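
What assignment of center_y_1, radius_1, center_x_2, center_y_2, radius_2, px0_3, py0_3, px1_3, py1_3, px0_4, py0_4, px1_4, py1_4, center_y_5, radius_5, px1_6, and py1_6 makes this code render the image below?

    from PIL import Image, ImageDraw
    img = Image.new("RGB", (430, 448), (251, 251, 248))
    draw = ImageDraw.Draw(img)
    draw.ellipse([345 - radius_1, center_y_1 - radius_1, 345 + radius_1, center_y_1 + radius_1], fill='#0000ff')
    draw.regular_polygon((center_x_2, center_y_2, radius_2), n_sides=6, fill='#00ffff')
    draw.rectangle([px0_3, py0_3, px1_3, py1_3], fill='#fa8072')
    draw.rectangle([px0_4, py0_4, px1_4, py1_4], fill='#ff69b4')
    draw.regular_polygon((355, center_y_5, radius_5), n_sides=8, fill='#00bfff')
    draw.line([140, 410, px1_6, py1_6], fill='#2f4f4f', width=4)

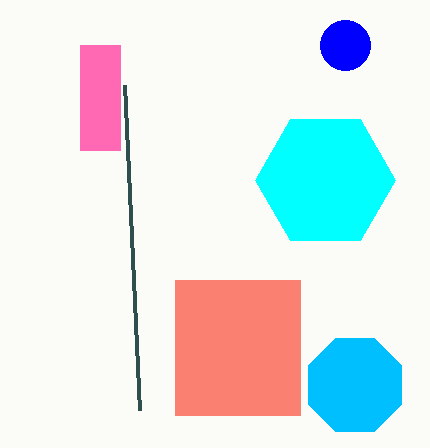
center_y_1 = 45
radius_1 = 25
center_x_2 = 325
center_y_2 = 180
radius_2 = 70
px0_3 = 175
py0_3 = 280
px1_3 = 300
py1_3 = 415
px0_4 = 80
py0_4 = 45
px1_4 = 120
py1_4 = 150
center_y_5 = 385
radius_5 = 50
px1_6 = 125
py1_6 = 85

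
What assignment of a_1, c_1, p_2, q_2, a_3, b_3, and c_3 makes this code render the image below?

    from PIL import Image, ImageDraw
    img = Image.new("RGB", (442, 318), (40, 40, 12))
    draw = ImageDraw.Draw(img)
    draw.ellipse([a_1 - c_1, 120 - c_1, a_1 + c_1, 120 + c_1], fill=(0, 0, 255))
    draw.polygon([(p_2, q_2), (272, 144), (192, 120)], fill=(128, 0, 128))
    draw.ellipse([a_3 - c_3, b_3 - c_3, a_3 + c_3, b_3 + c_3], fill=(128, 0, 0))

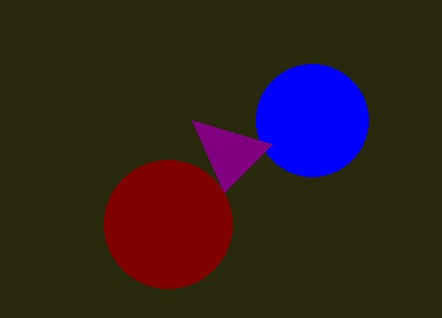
a_1 = 312; c_1 = 56; p_2 = 224; q_2 = 192; a_3 = 168; b_3 = 224; c_3 = 64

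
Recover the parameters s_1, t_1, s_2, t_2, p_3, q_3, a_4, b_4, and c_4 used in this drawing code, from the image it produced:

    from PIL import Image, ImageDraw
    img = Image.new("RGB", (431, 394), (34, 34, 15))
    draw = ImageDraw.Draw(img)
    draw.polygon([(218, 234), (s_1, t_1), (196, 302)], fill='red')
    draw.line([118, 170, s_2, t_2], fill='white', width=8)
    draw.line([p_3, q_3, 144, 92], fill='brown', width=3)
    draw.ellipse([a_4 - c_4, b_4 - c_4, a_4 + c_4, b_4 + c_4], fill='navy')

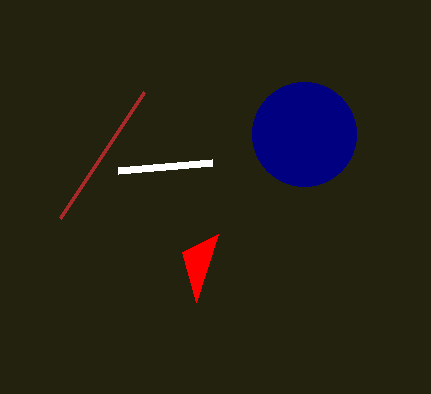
s_1 = 182
t_1 = 252
s_2 = 212
t_2 = 162
p_3 = 60
q_3 = 218
a_4 = 304
b_4 = 134
c_4 = 52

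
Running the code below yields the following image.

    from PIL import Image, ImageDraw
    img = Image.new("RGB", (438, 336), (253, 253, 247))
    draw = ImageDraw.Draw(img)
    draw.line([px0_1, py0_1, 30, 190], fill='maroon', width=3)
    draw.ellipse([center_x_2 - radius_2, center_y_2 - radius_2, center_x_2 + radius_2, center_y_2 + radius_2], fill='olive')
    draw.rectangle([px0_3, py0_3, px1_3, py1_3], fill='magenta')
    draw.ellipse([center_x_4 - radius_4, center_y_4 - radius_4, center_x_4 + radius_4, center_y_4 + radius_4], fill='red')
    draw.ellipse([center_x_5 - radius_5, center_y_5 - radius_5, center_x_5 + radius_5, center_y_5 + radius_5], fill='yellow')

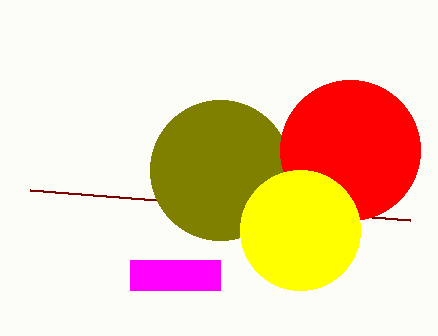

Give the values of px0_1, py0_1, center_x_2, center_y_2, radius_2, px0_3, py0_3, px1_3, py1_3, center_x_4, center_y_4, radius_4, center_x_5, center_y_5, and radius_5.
px0_1 = 410; py0_1 = 220; center_x_2 = 220; center_y_2 = 170; radius_2 = 70; px0_3 = 130; py0_3 = 260; px1_3 = 220; py1_3 = 290; center_x_4 = 350; center_y_4 = 150; radius_4 = 70; center_x_5 = 300; center_y_5 = 230; radius_5 = 60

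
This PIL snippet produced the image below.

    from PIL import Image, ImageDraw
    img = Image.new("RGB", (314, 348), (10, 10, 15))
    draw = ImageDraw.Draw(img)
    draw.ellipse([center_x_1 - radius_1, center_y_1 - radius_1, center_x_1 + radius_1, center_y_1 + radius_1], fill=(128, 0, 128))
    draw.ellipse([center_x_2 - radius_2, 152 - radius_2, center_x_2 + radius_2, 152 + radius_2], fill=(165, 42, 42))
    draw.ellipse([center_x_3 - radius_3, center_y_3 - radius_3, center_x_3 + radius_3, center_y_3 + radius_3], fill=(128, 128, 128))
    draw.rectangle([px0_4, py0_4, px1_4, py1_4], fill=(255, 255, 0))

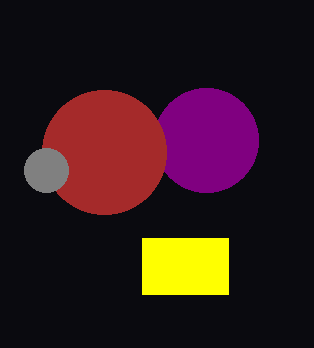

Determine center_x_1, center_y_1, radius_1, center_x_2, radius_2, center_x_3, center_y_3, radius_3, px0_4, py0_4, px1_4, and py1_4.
center_x_1 = 206, center_y_1 = 140, radius_1 = 52, center_x_2 = 104, radius_2 = 62, center_x_3 = 46, center_y_3 = 170, radius_3 = 22, px0_4 = 142, py0_4 = 238, px1_4 = 228, py1_4 = 294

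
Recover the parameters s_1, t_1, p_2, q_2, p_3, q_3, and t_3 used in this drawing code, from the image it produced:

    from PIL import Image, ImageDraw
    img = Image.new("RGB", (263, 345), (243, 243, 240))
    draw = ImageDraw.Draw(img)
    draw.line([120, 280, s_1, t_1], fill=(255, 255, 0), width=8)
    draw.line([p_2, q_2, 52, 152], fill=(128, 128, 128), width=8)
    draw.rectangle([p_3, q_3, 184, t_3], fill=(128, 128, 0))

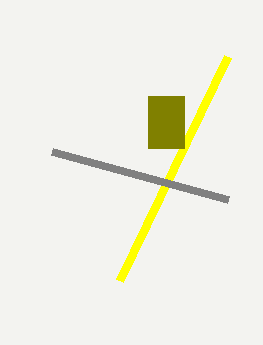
s_1 = 228
t_1 = 56
p_2 = 228
q_2 = 200
p_3 = 148
q_3 = 96
t_3 = 148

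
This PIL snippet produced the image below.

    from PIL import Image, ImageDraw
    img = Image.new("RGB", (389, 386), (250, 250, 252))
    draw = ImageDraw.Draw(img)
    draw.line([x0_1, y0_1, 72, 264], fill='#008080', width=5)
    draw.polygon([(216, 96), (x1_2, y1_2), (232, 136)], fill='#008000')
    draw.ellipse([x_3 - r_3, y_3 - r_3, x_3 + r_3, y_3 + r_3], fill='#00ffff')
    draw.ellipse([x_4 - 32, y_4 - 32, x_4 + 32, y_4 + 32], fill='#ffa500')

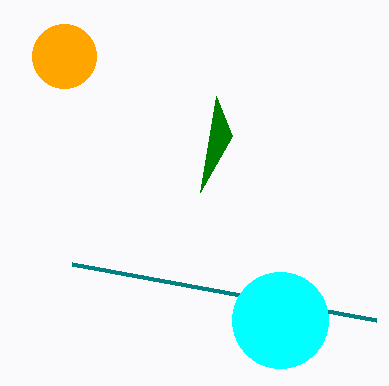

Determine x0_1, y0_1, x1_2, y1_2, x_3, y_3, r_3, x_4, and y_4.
x0_1 = 376
y0_1 = 320
x1_2 = 200
y1_2 = 192
x_3 = 280
y_3 = 320
r_3 = 48
x_4 = 64
y_4 = 56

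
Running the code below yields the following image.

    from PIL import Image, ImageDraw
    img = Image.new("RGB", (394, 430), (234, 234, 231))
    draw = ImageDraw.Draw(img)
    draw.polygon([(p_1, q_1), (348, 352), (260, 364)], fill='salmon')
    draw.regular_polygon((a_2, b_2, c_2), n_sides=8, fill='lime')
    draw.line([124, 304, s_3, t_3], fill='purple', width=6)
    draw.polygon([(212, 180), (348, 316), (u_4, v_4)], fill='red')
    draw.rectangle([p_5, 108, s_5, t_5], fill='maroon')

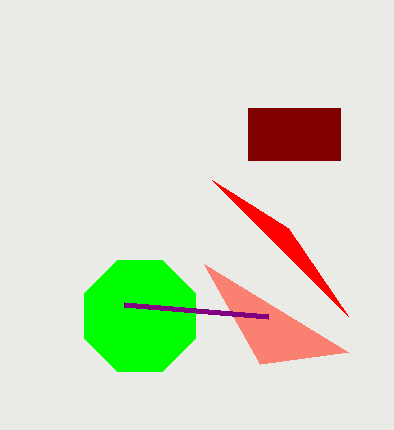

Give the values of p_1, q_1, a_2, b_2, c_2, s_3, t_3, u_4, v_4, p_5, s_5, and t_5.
p_1 = 204
q_1 = 264
a_2 = 140
b_2 = 316
c_2 = 60
s_3 = 268
t_3 = 316
u_4 = 288
v_4 = 228
p_5 = 248
s_5 = 340
t_5 = 160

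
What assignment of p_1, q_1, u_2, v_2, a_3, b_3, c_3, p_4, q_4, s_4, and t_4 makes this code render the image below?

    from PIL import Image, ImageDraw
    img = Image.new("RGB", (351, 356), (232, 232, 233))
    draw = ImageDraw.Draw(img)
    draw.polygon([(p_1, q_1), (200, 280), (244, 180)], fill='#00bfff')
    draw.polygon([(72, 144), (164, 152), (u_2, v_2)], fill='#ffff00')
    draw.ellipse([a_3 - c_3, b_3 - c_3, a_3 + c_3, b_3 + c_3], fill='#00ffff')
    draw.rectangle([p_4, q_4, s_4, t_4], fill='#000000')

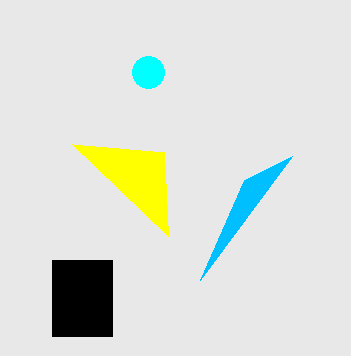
p_1 = 292; q_1 = 156; u_2 = 168; v_2 = 236; a_3 = 148; b_3 = 72; c_3 = 16; p_4 = 52; q_4 = 260; s_4 = 112; t_4 = 336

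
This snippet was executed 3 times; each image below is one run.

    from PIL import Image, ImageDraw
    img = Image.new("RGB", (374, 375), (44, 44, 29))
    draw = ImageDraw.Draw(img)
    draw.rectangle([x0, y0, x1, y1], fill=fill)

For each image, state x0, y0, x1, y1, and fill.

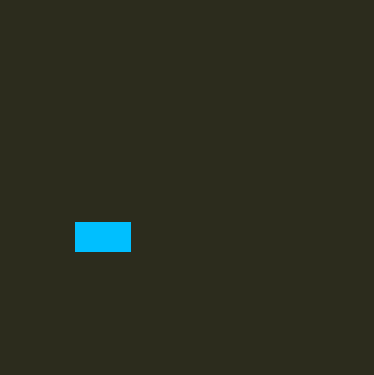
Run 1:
x0 = 75, y0 = 222, x1 = 130, y1 = 251, fill = 'deepskyblue'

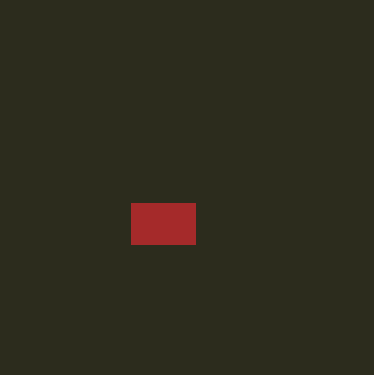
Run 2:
x0 = 131, y0 = 203, x1 = 195, y1 = 244, fill = 'brown'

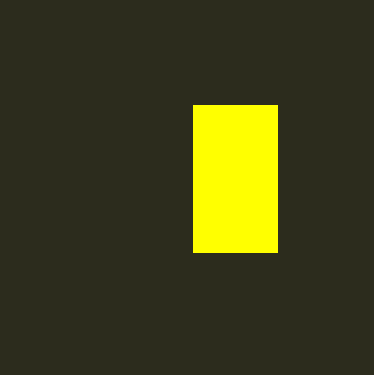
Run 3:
x0 = 193, y0 = 105, x1 = 277, y1 = 252, fill = 'yellow'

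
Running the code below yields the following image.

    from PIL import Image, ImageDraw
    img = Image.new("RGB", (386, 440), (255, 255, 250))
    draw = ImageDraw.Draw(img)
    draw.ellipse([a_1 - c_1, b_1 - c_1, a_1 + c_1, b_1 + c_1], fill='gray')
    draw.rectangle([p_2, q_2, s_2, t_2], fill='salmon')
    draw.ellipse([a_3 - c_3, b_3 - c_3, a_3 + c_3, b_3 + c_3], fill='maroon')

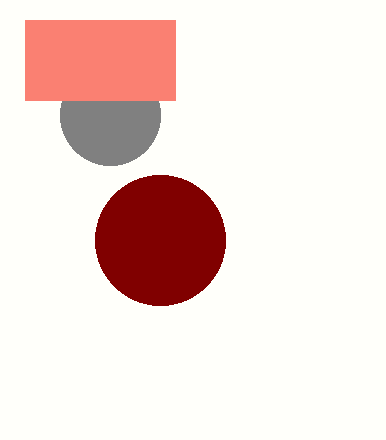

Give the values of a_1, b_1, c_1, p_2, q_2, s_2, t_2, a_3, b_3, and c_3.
a_1 = 110
b_1 = 115
c_1 = 50
p_2 = 25
q_2 = 20
s_2 = 175
t_2 = 100
a_3 = 160
b_3 = 240
c_3 = 65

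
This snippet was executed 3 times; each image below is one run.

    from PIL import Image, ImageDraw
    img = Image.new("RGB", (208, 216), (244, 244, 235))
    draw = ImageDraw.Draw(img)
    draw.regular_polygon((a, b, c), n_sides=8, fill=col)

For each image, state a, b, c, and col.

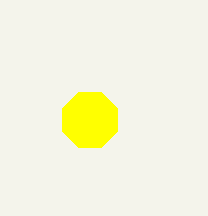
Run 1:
a = 90
b = 120
c = 30
col = 'yellow'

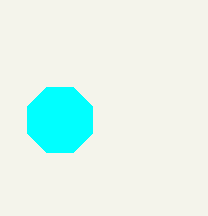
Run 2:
a = 60, b = 120, c = 35, col = 'cyan'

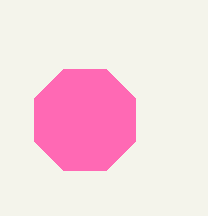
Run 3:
a = 85
b = 120
c = 55
col = 'hotpink'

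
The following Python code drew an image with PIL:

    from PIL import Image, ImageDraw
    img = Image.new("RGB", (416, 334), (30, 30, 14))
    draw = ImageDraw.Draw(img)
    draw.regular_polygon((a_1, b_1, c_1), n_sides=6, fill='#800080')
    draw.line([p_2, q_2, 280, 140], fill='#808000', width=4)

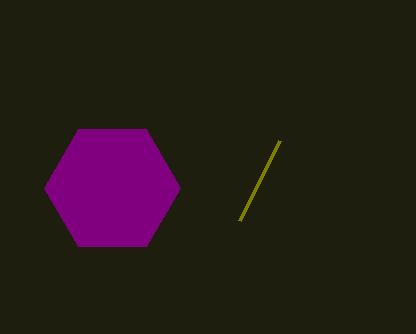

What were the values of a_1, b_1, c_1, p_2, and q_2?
a_1 = 112; b_1 = 188; c_1 = 68; p_2 = 240; q_2 = 220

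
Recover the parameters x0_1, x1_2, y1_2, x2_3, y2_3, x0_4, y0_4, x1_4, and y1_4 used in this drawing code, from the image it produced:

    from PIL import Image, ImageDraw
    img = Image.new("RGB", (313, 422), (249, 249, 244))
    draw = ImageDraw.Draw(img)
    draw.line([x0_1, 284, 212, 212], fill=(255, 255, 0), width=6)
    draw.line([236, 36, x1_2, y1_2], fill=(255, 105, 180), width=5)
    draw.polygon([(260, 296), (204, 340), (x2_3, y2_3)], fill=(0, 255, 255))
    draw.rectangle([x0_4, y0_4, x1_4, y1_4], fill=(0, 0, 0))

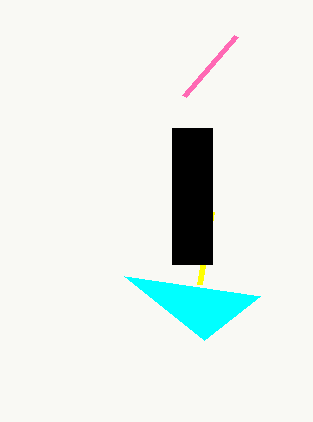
x0_1 = 200, x1_2 = 184, y1_2 = 96, x2_3 = 124, y2_3 = 276, x0_4 = 172, y0_4 = 128, x1_4 = 212, y1_4 = 264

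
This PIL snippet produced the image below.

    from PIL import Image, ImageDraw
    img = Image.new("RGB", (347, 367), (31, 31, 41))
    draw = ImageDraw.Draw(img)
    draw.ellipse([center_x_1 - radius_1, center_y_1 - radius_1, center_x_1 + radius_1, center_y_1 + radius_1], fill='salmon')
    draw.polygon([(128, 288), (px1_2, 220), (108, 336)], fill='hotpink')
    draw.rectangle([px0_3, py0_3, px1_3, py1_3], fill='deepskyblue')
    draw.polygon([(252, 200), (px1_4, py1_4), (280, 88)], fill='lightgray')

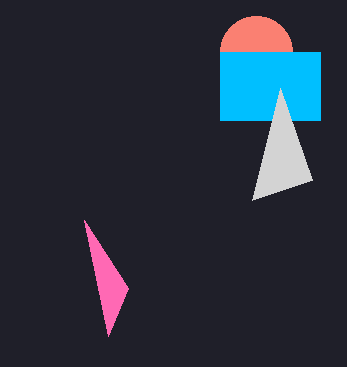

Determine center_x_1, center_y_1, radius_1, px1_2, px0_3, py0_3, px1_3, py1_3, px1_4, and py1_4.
center_x_1 = 256; center_y_1 = 52; radius_1 = 36; px1_2 = 84; px0_3 = 220; py0_3 = 52; px1_3 = 320; py1_3 = 120; px1_4 = 312; py1_4 = 180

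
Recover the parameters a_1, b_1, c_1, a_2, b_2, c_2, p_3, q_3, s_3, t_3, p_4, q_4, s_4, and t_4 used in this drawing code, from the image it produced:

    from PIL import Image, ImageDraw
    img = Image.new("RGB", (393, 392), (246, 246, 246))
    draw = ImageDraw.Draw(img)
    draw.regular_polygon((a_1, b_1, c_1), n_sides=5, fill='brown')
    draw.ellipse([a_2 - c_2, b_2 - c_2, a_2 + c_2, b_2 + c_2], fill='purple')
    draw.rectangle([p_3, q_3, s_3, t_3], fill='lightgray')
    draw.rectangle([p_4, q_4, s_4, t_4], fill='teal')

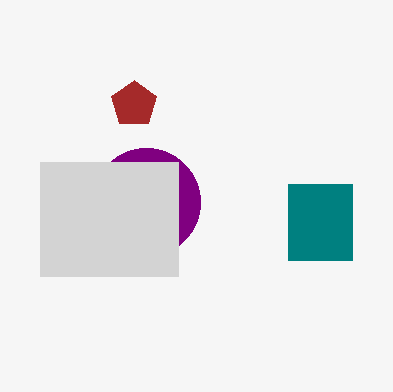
a_1 = 134; b_1 = 104; c_1 = 24; a_2 = 146; b_2 = 202; c_2 = 54; p_3 = 40; q_3 = 162; s_3 = 178; t_3 = 276; p_4 = 288; q_4 = 184; s_4 = 352; t_4 = 260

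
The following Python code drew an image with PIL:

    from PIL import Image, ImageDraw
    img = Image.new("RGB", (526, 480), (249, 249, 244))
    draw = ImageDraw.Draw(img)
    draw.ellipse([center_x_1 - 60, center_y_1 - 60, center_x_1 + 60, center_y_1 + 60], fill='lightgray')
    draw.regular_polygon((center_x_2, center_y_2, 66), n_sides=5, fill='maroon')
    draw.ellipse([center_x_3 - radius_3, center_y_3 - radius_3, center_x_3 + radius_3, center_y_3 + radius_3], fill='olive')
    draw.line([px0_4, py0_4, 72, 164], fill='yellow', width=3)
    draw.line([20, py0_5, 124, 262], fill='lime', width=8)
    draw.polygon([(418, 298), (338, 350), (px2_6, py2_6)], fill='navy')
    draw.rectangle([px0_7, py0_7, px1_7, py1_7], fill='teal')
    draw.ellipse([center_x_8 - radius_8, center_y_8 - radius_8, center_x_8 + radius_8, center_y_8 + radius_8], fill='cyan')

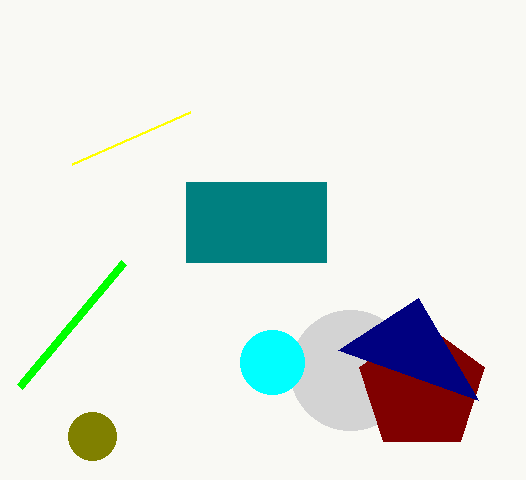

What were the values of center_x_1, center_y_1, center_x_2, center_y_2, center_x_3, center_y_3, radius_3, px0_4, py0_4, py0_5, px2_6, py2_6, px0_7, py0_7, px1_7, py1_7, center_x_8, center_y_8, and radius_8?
center_x_1 = 350; center_y_1 = 370; center_x_2 = 422; center_y_2 = 388; center_x_3 = 92; center_y_3 = 436; radius_3 = 24; px0_4 = 190; py0_4 = 112; py0_5 = 386; px2_6 = 478; py2_6 = 400; px0_7 = 186; py0_7 = 182; px1_7 = 326; py1_7 = 262; center_x_8 = 272; center_y_8 = 362; radius_8 = 32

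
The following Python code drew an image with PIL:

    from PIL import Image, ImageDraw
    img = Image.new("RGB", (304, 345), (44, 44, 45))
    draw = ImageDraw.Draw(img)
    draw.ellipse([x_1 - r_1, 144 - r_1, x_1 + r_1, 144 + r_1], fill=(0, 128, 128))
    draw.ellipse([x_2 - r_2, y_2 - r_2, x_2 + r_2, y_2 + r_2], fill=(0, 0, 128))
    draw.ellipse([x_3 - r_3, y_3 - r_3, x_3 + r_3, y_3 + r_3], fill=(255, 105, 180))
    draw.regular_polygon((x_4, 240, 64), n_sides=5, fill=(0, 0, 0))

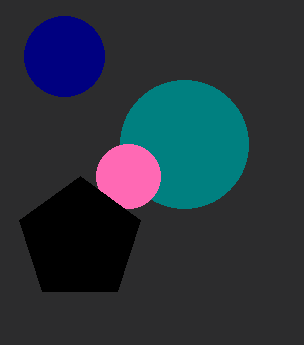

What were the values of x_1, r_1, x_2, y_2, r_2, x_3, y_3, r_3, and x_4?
x_1 = 184, r_1 = 64, x_2 = 64, y_2 = 56, r_2 = 40, x_3 = 128, y_3 = 176, r_3 = 32, x_4 = 80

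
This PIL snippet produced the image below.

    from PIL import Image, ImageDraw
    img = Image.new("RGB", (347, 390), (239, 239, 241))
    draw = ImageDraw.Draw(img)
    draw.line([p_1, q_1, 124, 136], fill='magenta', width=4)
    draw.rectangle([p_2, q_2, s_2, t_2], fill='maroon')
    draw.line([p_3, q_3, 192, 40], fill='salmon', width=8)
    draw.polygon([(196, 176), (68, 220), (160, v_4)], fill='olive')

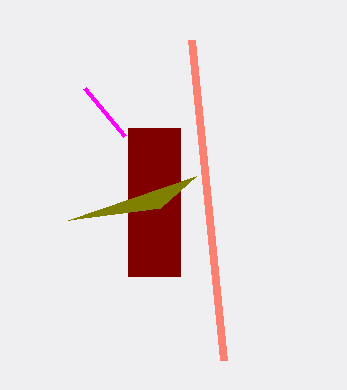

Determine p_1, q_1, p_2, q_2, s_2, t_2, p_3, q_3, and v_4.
p_1 = 84; q_1 = 88; p_2 = 128; q_2 = 128; s_2 = 180; t_2 = 276; p_3 = 224; q_3 = 360; v_4 = 208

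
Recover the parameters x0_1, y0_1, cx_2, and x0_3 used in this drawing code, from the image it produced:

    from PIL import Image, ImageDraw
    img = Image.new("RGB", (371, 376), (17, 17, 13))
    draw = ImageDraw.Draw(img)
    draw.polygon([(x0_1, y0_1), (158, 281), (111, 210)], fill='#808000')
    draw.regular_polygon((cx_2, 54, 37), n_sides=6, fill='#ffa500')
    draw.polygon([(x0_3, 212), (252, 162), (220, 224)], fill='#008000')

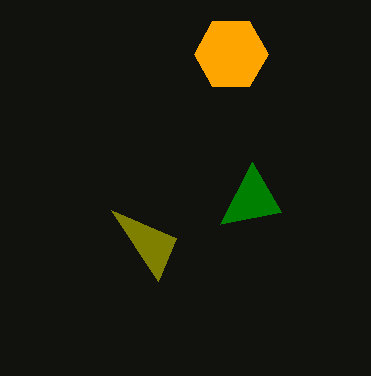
x0_1 = 176
y0_1 = 238
cx_2 = 231
x0_3 = 281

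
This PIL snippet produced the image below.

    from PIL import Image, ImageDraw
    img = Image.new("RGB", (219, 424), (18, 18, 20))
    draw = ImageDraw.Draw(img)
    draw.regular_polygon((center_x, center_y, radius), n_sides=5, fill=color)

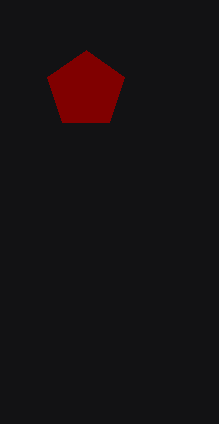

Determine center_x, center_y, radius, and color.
center_x = 86, center_y = 90, radius = 40, color = 'maroon'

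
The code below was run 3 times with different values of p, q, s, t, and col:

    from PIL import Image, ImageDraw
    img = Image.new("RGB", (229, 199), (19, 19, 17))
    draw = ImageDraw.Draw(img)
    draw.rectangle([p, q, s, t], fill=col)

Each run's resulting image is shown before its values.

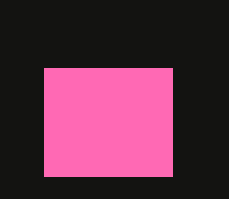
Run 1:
p = 44
q = 68
s = 172
t = 176
col = 'hotpink'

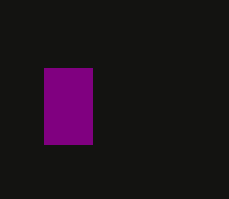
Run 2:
p = 44, q = 68, s = 92, t = 144, col = 'purple'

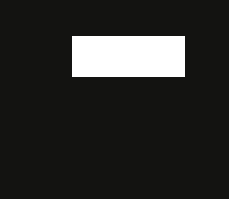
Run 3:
p = 72; q = 36; s = 184; t = 76; col = 'white'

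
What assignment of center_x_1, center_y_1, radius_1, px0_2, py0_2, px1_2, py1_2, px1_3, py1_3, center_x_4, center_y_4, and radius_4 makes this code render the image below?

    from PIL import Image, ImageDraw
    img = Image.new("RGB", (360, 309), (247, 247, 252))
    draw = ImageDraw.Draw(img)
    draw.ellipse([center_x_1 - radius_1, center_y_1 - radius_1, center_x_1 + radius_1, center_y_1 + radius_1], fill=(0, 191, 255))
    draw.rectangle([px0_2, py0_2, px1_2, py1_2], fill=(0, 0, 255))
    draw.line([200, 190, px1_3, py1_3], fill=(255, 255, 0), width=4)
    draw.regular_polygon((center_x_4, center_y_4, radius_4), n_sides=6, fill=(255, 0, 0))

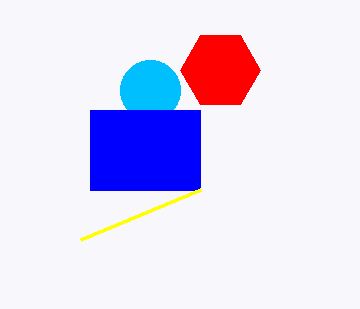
center_x_1 = 150; center_y_1 = 90; radius_1 = 30; px0_2 = 90; py0_2 = 110; px1_2 = 200; py1_2 = 190; px1_3 = 80; py1_3 = 240; center_x_4 = 220; center_y_4 = 70; radius_4 = 40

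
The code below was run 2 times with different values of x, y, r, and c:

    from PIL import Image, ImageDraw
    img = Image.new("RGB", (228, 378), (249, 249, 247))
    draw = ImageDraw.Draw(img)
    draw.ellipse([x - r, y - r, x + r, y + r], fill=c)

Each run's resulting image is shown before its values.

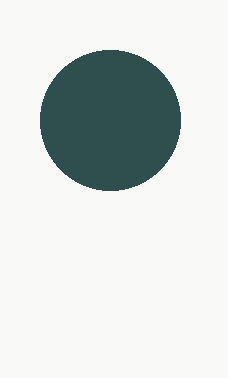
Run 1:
x = 110
y = 120
r = 70
c = 'darkslategray'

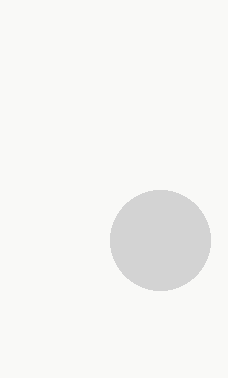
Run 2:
x = 160, y = 240, r = 50, c = 'lightgray'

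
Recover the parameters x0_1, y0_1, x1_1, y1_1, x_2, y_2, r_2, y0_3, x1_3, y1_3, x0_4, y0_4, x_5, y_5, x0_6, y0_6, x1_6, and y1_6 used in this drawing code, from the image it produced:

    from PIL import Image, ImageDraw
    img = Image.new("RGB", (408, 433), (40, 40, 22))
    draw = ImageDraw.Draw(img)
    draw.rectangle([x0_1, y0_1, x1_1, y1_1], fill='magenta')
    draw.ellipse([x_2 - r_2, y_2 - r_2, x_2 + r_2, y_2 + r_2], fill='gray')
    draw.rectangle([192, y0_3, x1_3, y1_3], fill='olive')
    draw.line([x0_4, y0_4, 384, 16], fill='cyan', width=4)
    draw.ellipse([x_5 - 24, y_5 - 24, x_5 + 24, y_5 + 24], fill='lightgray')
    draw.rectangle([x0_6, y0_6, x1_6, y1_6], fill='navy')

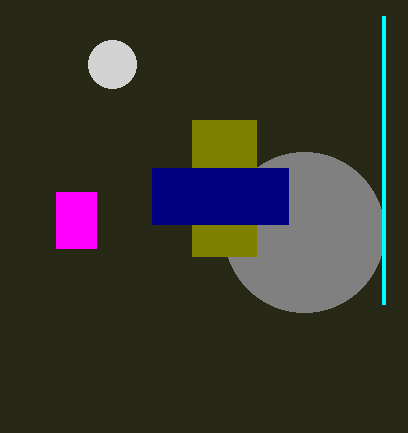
x0_1 = 56; y0_1 = 192; x1_1 = 96; y1_1 = 248; x_2 = 304; y_2 = 232; r_2 = 80; y0_3 = 120; x1_3 = 256; y1_3 = 256; x0_4 = 384; y0_4 = 304; x_5 = 112; y_5 = 64; x0_6 = 152; y0_6 = 168; x1_6 = 288; y1_6 = 224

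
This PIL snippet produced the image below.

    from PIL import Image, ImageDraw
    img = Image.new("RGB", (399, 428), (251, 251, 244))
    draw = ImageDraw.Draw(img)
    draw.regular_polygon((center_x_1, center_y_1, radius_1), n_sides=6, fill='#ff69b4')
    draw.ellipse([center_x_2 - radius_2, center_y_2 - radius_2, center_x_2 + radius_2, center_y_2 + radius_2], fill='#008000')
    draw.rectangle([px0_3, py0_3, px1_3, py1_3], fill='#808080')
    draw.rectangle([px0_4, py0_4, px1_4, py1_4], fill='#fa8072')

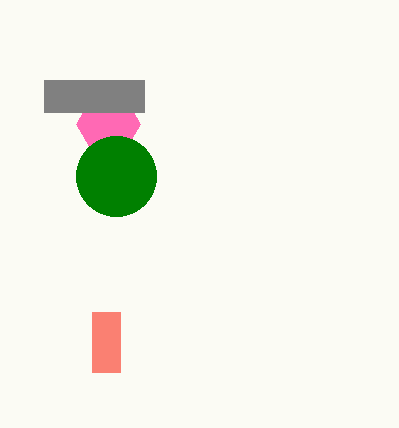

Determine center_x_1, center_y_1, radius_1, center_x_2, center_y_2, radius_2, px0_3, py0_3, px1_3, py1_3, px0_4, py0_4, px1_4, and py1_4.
center_x_1 = 108, center_y_1 = 124, radius_1 = 32, center_x_2 = 116, center_y_2 = 176, radius_2 = 40, px0_3 = 44, py0_3 = 80, px1_3 = 144, py1_3 = 112, px0_4 = 92, py0_4 = 312, px1_4 = 120, py1_4 = 372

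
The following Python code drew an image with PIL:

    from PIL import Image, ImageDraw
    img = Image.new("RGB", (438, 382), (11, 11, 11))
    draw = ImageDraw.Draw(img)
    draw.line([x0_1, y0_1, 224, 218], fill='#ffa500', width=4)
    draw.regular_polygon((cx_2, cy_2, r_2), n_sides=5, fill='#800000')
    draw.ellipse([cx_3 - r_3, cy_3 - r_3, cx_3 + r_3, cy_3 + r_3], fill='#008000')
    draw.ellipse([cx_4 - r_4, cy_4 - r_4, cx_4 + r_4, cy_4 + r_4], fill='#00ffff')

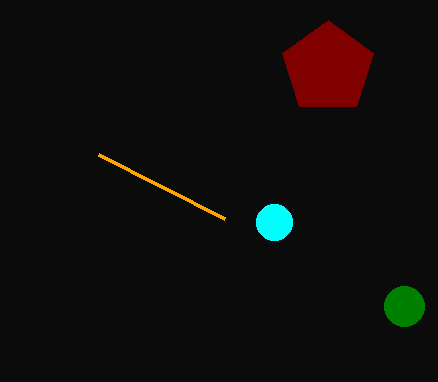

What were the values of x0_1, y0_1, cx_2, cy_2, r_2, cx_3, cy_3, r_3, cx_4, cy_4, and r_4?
x0_1 = 98, y0_1 = 154, cx_2 = 328, cy_2 = 68, r_2 = 48, cx_3 = 404, cy_3 = 306, r_3 = 20, cx_4 = 274, cy_4 = 222, r_4 = 18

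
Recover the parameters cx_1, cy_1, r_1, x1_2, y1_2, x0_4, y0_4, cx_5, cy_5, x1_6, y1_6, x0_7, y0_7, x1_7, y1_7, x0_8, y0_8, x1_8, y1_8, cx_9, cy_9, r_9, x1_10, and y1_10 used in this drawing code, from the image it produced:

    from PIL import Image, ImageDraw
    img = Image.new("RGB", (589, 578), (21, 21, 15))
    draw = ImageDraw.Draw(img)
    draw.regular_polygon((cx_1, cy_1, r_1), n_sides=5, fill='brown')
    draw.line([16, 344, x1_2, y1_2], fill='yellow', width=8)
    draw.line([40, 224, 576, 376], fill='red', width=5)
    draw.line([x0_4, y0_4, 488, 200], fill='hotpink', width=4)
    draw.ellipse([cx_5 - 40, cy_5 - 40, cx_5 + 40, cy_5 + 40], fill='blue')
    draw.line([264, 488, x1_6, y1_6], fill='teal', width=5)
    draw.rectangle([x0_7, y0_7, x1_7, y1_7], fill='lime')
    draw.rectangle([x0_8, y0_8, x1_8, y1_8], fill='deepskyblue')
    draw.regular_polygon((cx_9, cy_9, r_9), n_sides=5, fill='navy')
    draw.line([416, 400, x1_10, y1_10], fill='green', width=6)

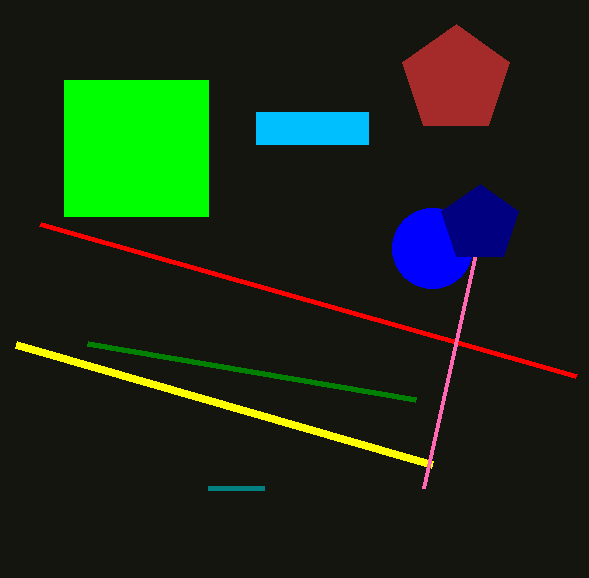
cx_1 = 456; cy_1 = 80; r_1 = 56; x1_2 = 432; y1_2 = 464; x0_4 = 424; y0_4 = 488; cx_5 = 432; cy_5 = 248; x1_6 = 208; y1_6 = 488; x0_7 = 64; y0_7 = 80; x1_7 = 208; y1_7 = 216; x0_8 = 256; y0_8 = 112; x1_8 = 368; y1_8 = 144; cx_9 = 480; cy_9 = 224; r_9 = 40; x1_10 = 88; y1_10 = 344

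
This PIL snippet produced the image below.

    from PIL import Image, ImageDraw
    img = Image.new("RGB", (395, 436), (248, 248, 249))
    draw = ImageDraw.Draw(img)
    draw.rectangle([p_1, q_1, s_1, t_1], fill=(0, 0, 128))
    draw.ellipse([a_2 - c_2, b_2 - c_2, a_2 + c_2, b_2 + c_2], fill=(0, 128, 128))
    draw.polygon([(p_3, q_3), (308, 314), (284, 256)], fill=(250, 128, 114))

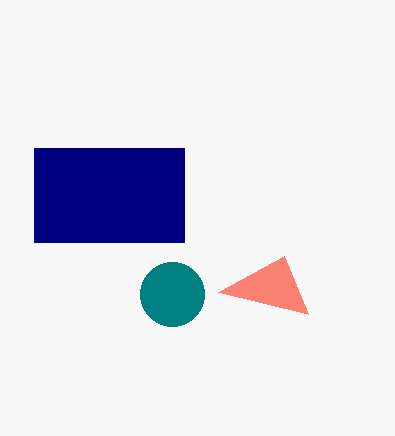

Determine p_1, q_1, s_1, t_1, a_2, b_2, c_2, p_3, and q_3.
p_1 = 34; q_1 = 148; s_1 = 184; t_1 = 242; a_2 = 172; b_2 = 294; c_2 = 32; p_3 = 218; q_3 = 292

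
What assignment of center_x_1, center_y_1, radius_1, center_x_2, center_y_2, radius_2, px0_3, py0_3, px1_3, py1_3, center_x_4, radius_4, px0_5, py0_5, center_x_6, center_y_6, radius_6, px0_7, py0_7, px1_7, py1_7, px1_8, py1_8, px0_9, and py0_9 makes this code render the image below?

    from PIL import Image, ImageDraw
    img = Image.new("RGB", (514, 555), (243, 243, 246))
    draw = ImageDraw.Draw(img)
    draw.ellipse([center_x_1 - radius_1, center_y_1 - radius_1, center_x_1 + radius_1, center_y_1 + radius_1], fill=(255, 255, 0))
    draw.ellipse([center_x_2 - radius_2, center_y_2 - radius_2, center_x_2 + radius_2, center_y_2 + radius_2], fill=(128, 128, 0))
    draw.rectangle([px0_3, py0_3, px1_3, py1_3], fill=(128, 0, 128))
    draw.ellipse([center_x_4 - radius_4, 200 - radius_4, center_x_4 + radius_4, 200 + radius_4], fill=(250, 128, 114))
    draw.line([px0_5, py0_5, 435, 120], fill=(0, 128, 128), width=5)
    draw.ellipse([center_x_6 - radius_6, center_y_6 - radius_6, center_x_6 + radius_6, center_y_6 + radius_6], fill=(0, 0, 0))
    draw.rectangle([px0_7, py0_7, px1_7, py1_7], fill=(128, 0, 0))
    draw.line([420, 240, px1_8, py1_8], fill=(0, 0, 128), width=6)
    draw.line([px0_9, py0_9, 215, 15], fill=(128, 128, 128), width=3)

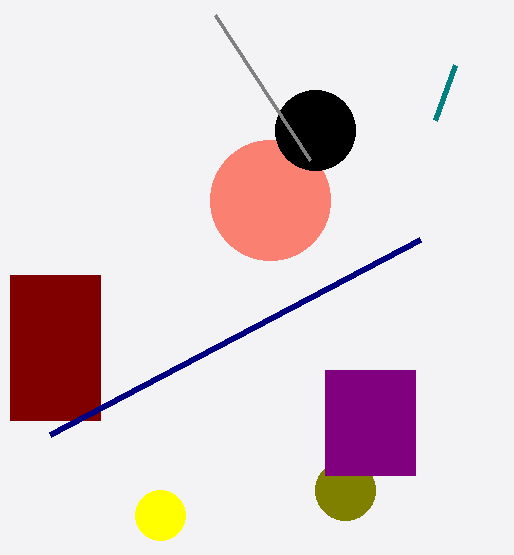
center_x_1 = 160, center_y_1 = 515, radius_1 = 25, center_x_2 = 345, center_y_2 = 490, radius_2 = 30, px0_3 = 325, py0_3 = 370, px1_3 = 415, py1_3 = 475, center_x_4 = 270, radius_4 = 60, px0_5 = 455, py0_5 = 65, center_x_6 = 315, center_y_6 = 130, radius_6 = 40, px0_7 = 10, py0_7 = 275, px1_7 = 100, py1_7 = 420, px1_8 = 50, py1_8 = 435, px0_9 = 310, py0_9 = 160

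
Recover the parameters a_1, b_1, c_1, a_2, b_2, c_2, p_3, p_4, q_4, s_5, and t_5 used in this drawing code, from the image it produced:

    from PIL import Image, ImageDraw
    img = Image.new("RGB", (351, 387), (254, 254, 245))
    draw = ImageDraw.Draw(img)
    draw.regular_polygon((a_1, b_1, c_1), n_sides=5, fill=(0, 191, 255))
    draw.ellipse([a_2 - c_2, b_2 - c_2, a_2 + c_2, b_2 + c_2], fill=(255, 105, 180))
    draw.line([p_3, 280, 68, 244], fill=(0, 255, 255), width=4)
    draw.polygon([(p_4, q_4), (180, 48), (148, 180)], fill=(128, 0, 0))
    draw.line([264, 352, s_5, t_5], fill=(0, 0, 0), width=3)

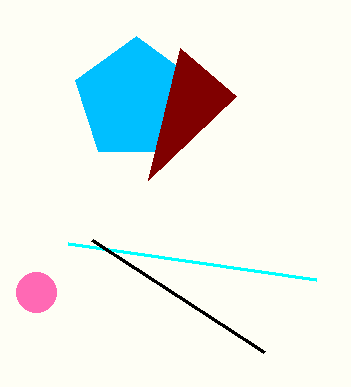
a_1 = 136; b_1 = 100; c_1 = 64; a_2 = 36; b_2 = 292; c_2 = 20; p_3 = 316; p_4 = 236; q_4 = 96; s_5 = 92; t_5 = 240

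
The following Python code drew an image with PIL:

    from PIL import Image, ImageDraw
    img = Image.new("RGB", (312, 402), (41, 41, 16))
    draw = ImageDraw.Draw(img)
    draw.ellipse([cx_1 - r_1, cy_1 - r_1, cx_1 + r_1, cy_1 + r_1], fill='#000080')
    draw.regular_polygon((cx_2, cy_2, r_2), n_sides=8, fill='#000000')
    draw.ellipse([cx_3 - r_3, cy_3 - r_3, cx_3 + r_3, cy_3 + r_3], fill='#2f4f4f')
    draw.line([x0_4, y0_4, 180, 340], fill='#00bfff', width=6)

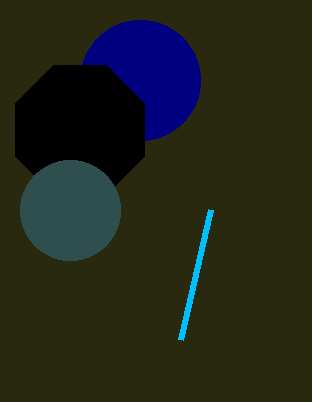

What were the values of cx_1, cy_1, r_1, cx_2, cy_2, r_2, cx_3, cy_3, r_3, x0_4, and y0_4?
cx_1 = 140; cy_1 = 80; r_1 = 60; cx_2 = 80; cy_2 = 130; r_2 = 70; cx_3 = 70; cy_3 = 210; r_3 = 50; x0_4 = 210; y0_4 = 210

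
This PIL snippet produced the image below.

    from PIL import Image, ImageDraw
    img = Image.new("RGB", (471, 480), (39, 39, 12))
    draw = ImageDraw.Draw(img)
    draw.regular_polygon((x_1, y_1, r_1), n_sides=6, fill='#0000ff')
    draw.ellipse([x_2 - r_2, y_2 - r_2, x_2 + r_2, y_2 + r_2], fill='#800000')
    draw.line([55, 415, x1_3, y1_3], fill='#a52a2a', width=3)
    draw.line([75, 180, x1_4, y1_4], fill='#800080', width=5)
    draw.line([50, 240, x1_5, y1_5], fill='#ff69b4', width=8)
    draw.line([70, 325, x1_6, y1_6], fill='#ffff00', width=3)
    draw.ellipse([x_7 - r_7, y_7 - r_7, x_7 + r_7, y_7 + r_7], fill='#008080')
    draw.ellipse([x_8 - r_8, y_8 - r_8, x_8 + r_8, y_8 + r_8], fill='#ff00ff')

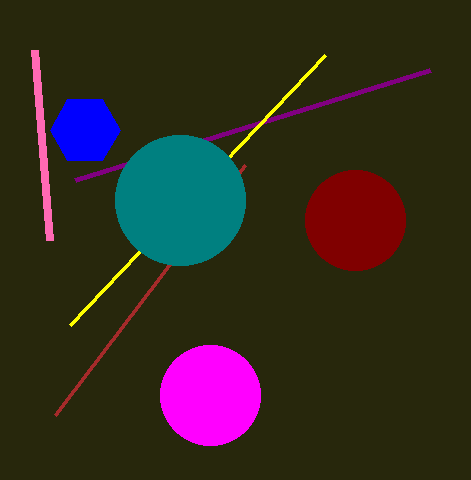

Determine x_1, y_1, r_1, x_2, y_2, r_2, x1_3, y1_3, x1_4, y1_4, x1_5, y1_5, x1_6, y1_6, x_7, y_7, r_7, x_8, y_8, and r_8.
x_1 = 85; y_1 = 130; r_1 = 35; x_2 = 355; y_2 = 220; r_2 = 50; x1_3 = 245; y1_3 = 165; x1_4 = 430; y1_4 = 70; x1_5 = 35; y1_5 = 50; x1_6 = 325; y1_6 = 55; x_7 = 180; y_7 = 200; r_7 = 65; x_8 = 210; y_8 = 395; r_8 = 50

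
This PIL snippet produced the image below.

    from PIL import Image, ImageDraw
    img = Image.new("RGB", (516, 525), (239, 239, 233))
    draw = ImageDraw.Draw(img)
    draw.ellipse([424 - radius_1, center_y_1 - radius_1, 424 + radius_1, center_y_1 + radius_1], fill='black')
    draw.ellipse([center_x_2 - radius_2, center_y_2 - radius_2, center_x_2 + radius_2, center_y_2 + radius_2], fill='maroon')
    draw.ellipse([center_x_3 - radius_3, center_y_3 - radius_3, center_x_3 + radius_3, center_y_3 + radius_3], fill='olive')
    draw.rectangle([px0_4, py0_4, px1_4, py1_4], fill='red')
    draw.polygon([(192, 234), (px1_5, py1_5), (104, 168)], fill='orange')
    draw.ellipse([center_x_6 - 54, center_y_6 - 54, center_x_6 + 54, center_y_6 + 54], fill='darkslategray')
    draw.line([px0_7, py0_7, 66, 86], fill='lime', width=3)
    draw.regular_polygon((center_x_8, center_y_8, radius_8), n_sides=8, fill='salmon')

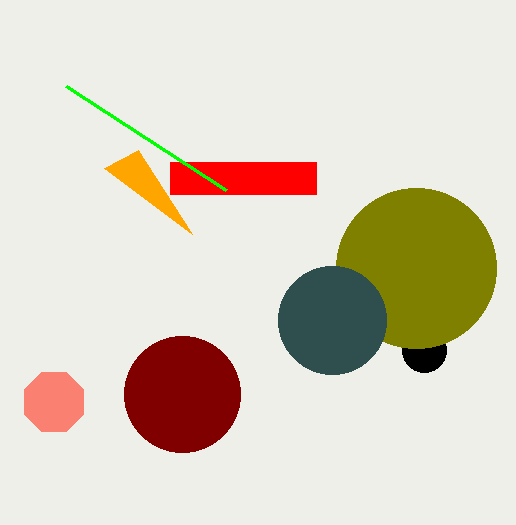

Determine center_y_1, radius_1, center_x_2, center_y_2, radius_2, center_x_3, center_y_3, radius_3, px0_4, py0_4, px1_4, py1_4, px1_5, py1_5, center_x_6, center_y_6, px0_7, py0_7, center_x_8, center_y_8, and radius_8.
center_y_1 = 350; radius_1 = 22; center_x_2 = 182; center_y_2 = 394; radius_2 = 58; center_x_3 = 416; center_y_3 = 268; radius_3 = 80; px0_4 = 170; py0_4 = 162; px1_4 = 316; py1_4 = 194; px1_5 = 138; py1_5 = 150; center_x_6 = 332; center_y_6 = 320; px0_7 = 226; py0_7 = 190; center_x_8 = 54; center_y_8 = 402; radius_8 = 32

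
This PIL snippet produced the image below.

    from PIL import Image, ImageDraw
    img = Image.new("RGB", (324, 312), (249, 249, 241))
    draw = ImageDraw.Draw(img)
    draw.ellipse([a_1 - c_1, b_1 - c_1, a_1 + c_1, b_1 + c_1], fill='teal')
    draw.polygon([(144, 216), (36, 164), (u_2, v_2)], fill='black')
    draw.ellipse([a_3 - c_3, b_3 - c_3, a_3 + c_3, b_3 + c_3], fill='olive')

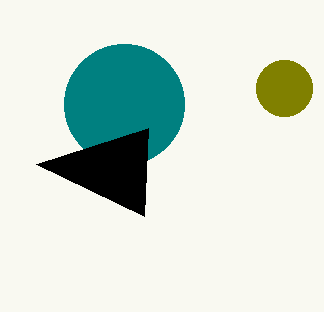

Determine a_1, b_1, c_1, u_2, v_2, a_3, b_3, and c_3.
a_1 = 124; b_1 = 104; c_1 = 60; u_2 = 148; v_2 = 128; a_3 = 284; b_3 = 88; c_3 = 28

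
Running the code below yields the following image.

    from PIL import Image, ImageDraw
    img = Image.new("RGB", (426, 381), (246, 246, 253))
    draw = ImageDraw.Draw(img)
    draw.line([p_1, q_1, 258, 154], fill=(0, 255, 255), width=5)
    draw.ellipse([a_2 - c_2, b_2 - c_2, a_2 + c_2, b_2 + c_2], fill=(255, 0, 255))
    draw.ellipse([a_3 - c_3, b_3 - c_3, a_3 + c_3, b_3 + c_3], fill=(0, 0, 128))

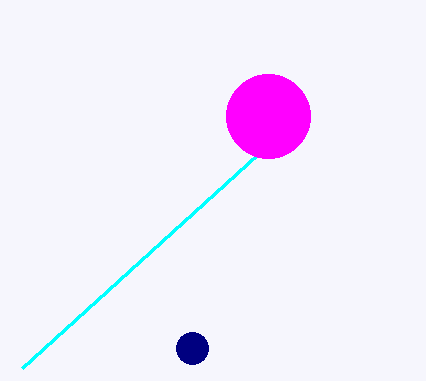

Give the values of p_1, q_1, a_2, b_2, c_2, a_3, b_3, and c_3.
p_1 = 22
q_1 = 368
a_2 = 268
b_2 = 116
c_2 = 42
a_3 = 192
b_3 = 348
c_3 = 16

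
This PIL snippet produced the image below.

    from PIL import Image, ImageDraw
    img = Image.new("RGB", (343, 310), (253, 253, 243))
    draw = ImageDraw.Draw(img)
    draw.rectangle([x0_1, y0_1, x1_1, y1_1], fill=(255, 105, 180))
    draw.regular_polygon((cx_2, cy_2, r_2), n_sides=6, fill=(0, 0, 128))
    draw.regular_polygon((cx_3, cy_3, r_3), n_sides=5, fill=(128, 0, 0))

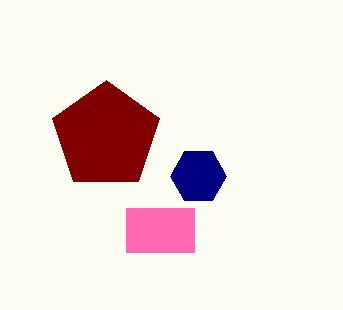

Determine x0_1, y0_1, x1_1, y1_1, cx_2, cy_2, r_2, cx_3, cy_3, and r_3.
x0_1 = 126
y0_1 = 208
x1_1 = 194
y1_1 = 252
cx_2 = 198
cy_2 = 176
r_2 = 28
cx_3 = 106
cy_3 = 136
r_3 = 56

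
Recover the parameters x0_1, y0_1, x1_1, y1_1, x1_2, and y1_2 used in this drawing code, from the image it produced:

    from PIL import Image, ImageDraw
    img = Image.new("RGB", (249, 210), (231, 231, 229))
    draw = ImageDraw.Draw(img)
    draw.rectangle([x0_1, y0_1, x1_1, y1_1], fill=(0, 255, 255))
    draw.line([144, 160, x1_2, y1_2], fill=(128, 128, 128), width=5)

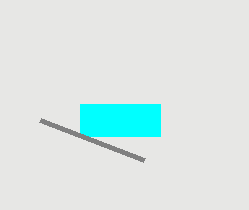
x0_1 = 80
y0_1 = 104
x1_1 = 160
y1_1 = 136
x1_2 = 40
y1_2 = 120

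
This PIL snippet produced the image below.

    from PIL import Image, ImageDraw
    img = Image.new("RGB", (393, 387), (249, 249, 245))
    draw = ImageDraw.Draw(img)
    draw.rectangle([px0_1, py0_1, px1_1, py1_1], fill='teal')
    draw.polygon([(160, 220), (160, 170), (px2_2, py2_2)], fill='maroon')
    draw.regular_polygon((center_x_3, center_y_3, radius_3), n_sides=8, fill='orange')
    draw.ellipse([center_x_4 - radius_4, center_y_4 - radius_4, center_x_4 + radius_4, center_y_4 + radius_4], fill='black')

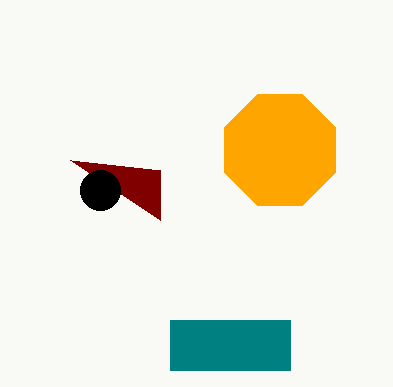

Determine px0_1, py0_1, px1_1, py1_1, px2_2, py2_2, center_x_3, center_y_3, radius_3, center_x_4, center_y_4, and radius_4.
px0_1 = 170; py0_1 = 320; px1_1 = 290; py1_1 = 370; px2_2 = 70; py2_2 = 160; center_x_3 = 280; center_y_3 = 150; radius_3 = 60; center_x_4 = 100; center_y_4 = 190; radius_4 = 20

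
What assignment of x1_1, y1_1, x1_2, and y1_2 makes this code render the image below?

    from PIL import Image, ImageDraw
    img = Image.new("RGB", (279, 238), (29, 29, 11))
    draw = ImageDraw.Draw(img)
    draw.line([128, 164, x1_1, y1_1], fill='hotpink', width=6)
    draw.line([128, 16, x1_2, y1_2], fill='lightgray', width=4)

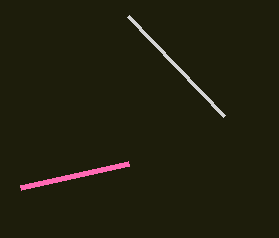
x1_1 = 20, y1_1 = 188, x1_2 = 224, y1_2 = 116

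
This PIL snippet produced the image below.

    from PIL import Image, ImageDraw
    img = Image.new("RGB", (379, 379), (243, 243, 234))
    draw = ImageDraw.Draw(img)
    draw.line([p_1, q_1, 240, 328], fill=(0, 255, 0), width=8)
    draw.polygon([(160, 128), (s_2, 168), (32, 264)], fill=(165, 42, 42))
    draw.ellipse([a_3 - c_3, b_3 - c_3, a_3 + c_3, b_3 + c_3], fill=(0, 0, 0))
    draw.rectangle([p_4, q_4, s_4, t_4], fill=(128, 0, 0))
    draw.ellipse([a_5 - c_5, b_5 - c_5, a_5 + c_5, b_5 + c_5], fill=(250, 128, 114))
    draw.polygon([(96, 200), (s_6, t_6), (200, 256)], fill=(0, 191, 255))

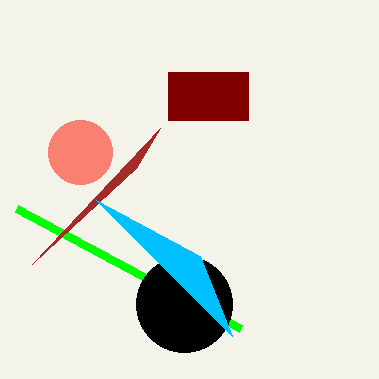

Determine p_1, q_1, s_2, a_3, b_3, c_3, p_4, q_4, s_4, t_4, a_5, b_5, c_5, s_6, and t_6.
p_1 = 16
q_1 = 208
s_2 = 136
a_3 = 184
b_3 = 304
c_3 = 48
p_4 = 168
q_4 = 72
s_4 = 248
t_4 = 120
a_5 = 80
b_5 = 152
c_5 = 32
s_6 = 232
t_6 = 336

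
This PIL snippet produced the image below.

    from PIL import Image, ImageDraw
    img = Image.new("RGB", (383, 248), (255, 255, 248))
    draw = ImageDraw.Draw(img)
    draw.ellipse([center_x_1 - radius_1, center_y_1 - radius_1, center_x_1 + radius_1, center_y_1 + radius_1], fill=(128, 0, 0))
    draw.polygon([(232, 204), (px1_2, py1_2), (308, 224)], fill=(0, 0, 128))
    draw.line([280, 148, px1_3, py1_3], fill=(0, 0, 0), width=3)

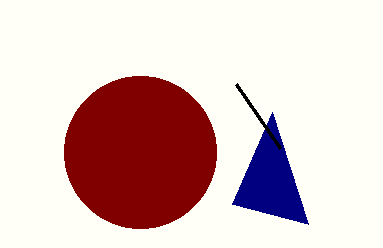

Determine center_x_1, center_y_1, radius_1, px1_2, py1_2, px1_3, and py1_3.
center_x_1 = 140, center_y_1 = 152, radius_1 = 76, px1_2 = 272, py1_2 = 112, px1_3 = 236, py1_3 = 84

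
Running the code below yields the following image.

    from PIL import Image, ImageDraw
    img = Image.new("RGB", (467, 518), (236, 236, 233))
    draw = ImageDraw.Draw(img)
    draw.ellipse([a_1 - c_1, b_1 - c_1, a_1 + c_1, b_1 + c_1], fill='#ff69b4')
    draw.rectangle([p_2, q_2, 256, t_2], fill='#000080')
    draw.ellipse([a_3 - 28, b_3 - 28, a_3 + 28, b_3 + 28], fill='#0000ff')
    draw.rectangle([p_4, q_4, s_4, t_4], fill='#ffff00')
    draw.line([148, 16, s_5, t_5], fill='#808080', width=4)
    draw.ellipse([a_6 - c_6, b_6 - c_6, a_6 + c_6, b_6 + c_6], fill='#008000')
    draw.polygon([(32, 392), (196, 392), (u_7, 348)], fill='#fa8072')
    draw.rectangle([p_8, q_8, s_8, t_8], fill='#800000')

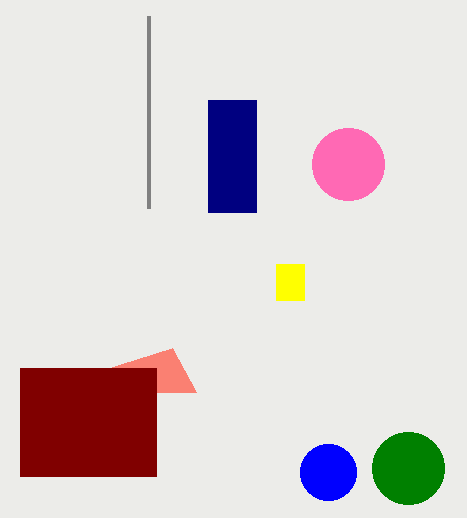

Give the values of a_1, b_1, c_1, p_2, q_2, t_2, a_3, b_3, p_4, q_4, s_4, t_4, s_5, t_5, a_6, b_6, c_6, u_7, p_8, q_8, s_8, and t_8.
a_1 = 348, b_1 = 164, c_1 = 36, p_2 = 208, q_2 = 100, t_2 = 212, a_3 = 328, b_3 = 472, p_4 = 276, q_4 = 264, s_4 = 304, t_4 = 300, s_5 = 148, t_5 = 208, a_6 = 408, b_6 = 468, c_6 = 36, u_7 = 172, p_8 = 20, q_8 = 368, s_8 = 156, t_8 = 476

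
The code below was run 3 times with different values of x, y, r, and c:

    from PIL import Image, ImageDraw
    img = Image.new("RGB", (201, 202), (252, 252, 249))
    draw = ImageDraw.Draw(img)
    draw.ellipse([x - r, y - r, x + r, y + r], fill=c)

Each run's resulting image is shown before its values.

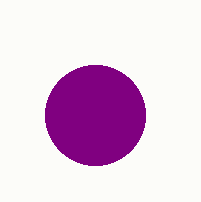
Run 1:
x = 95
y = 115
r = 50
c = 'purple'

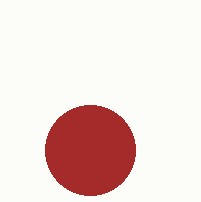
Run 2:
x = 90
y = 150
r = 45
c = 'brown'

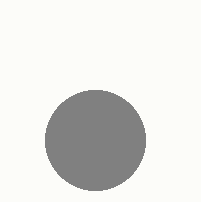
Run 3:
x = 95, y = 140, r = 50, c = 'gray'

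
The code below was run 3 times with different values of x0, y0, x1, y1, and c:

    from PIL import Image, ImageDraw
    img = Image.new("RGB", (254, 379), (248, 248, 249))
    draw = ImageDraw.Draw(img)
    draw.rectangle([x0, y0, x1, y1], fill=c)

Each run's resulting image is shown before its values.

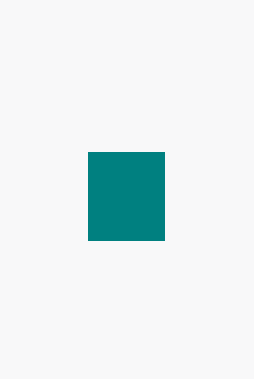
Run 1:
x0 = 88, y0 = 152, x1 = 164, y1 = 240, c = 'teal'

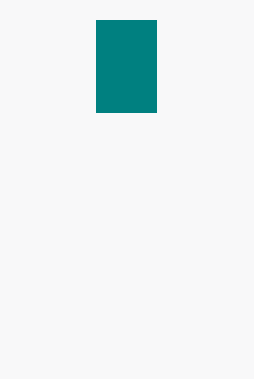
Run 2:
x0 = 96; y0 = 20; x1 = 156; y1 = 112; c = 'teal'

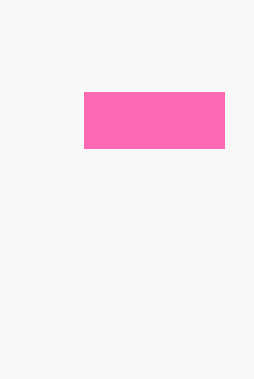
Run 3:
x0 = 84, y0 = 92, x1 = 224, y1 = 148, c = 'hotpink'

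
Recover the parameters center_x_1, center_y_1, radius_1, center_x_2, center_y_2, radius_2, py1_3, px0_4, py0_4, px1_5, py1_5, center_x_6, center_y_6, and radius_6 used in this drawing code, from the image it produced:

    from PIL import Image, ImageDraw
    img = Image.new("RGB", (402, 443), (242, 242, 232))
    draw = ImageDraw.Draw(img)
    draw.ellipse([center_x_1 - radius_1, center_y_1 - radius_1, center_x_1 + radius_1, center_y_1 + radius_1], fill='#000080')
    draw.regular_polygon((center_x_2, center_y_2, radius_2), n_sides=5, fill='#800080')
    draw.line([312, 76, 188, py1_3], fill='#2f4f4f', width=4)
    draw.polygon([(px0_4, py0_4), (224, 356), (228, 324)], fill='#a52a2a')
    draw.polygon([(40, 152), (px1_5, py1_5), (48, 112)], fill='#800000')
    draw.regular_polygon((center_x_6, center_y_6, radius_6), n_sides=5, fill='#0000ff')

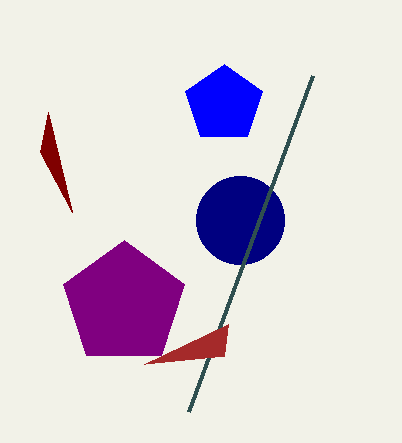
center_x_1 = 240, center_y_1 = 220, radius_1 = 44, center_x_2 = 124, center_y_2 = 304, radius_2 = 64, py1_3 = 412, px0_4 = 144, py0_4 = 364, px1_5 = 72, py1_5 = 212, center_x_6 = 224, center_y_6 = 104, radius_6 = 40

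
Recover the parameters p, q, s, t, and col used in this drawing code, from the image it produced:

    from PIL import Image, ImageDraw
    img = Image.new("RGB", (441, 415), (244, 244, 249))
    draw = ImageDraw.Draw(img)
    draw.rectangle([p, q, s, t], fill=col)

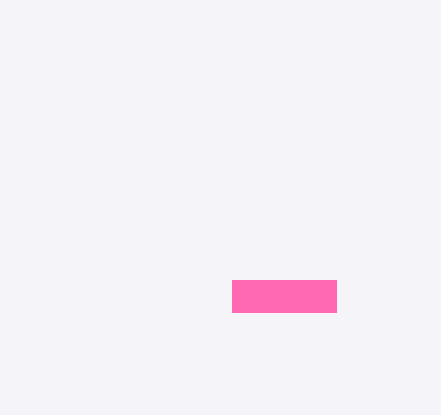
p = 232, q = 280, s = 336, t = 312, col = 'hotpink'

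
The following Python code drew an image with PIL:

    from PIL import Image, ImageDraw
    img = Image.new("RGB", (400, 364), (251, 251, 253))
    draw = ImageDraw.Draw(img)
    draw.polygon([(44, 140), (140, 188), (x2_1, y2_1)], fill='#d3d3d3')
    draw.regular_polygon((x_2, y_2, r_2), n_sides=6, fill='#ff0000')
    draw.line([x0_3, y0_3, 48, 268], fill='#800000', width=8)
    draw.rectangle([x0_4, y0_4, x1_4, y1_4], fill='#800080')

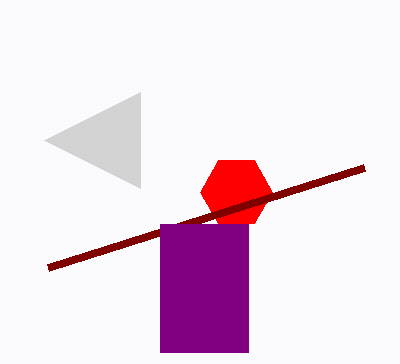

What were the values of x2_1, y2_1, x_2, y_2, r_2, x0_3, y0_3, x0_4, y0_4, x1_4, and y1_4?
x2_1 = 140, y2_1 = 92, x_2 = 236, y_2 = 192, r_2 = 36, x0_3 = 364, y0_3 = 168, x0_4 = 160, y0_4 = 224, x1_4 = 248, y1_4 = 352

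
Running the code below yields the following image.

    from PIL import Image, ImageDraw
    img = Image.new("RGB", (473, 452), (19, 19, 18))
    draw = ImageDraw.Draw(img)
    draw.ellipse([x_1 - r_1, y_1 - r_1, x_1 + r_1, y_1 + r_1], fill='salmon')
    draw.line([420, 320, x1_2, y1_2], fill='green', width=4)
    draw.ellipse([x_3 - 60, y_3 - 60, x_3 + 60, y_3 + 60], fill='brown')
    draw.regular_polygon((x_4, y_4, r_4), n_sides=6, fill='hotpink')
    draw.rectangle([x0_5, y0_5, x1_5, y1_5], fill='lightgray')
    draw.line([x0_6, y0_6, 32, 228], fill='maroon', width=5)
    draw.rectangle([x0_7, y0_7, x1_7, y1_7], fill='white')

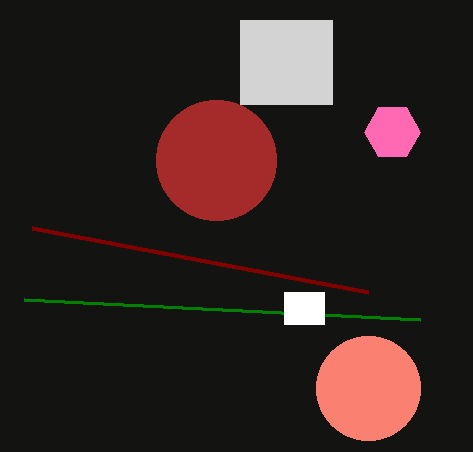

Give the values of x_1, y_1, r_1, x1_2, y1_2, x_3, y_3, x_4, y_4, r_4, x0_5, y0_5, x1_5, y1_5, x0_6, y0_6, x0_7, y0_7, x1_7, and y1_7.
x_1 = 368
y_1 = 388
r_1 = 52
x1_2 = 24
y1_2 = 300
x_3 = 216
y_3 = 160
x_4 = 392
y_4 = 132
r_4 = 28
x0_5 = 240
y0_5 = 20
x1_5 = 332
y1_5 = 104
x0_6 = 368
y0_6 = 292
x0_7 = 284
y0_7 = 292
x1_7 = 324
y1_7 = 324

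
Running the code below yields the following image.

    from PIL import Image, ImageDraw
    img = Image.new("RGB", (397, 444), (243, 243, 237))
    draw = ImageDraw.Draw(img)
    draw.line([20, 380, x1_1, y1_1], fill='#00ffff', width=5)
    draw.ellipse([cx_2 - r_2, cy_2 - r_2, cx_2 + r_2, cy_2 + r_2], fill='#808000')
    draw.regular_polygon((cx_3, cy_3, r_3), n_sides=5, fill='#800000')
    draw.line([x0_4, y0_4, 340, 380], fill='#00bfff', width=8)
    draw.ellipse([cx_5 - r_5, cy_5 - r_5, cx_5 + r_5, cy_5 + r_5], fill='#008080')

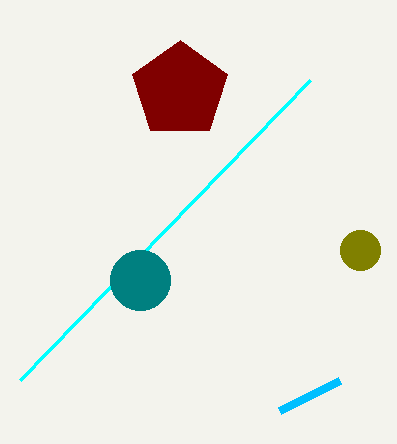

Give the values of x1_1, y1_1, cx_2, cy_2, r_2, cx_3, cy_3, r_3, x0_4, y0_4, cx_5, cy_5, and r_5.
x1_1 = 310; y1_1 = 80; cx_2 = 360; cy_2 = 250; r_2 = 20; cx_3 = 180; cy_3 = 90; r_3 = 50; x0_4 = 280; y0_4 = 410; cx_5 = 140; cy_5 = 280; r_5 = 30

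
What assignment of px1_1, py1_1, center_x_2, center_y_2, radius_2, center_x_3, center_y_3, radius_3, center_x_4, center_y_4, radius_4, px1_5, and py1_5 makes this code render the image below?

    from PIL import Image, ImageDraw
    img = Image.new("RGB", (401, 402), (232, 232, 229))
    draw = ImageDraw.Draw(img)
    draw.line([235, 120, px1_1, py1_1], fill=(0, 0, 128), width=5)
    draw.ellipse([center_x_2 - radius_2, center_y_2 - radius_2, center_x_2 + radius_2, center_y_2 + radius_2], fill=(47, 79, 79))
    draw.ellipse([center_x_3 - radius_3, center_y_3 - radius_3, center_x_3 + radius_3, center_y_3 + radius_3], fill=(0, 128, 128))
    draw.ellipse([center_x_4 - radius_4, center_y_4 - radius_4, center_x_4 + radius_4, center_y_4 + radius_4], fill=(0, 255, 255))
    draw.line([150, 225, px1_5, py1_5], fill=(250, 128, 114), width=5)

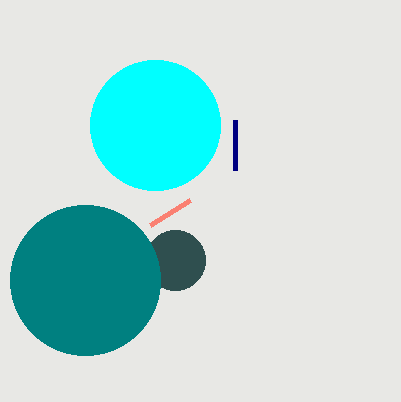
px1_1 = 235; py1_1 = 170; center_x_2 = 175; center_y_2 = 260; radius_2 = 30; center_x_3 = 85; center_y_3 = 280; radius_3 = 75; center_x_4 = 155; center_y_4 = 125; radius_4 = 65; px1_5 = 190; py1_5 = 200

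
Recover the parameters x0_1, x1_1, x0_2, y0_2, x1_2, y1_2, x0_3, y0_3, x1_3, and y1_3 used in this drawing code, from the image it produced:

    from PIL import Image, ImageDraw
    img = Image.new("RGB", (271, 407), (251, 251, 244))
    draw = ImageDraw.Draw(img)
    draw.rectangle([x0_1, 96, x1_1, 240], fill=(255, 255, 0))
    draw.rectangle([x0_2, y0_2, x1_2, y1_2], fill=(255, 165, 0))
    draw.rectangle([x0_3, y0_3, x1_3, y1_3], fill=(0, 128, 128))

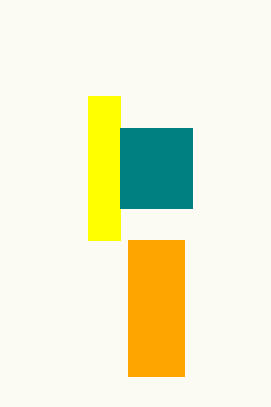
x0_1 = 88; x1_1 = 120; x0_2 = 128; y0_2 = 240; x1_2 = 184; y1_2 = 376; x0_3 = 120; y0_3 = 128; x1_3 = 192; y1_3 = 208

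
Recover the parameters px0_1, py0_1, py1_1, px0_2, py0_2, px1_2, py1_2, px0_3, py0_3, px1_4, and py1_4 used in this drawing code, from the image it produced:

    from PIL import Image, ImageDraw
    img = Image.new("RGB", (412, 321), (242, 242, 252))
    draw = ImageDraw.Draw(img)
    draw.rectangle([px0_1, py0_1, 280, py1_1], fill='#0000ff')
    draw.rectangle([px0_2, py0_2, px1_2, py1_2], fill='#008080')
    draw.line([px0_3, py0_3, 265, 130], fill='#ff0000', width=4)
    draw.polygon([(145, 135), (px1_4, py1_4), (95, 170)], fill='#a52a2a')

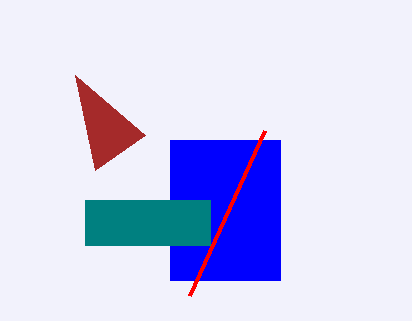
px0_1 = 170; py0_1 = 140; py1_1 = 280; px0_2 = 85; py0_2 = 200; px1_2 = 210; py1_2 = 245; px0_3 = 190; py0_3 = 295; px1_4 = 75; py1_4 = 75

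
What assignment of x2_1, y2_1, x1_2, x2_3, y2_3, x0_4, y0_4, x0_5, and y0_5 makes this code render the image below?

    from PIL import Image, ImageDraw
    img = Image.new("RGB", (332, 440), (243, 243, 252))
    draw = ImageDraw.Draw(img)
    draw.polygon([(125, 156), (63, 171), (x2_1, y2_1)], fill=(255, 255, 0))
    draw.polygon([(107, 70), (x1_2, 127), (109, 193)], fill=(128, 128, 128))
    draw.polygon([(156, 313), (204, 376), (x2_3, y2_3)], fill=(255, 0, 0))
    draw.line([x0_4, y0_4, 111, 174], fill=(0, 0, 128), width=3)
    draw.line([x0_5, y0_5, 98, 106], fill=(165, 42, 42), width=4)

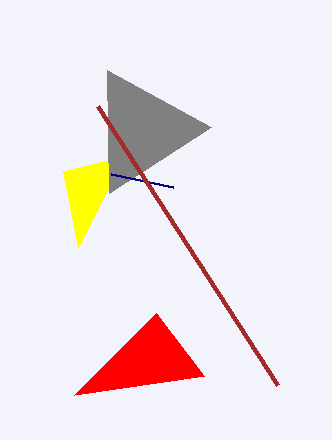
x2_1 = 78, y2_1 = 247, x1_2 = 211, x2_3 = 74, y2_3 = 395, x0_4 = 173, y0_4 = 187, x0_5 = 278, y0_5 = 385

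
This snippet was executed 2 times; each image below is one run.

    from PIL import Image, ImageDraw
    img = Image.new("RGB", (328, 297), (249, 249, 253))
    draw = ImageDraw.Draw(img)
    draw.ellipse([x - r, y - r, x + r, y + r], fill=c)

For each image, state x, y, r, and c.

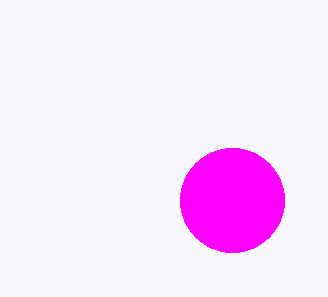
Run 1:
x = 232, y = 200, r = 52, c = 'magenta'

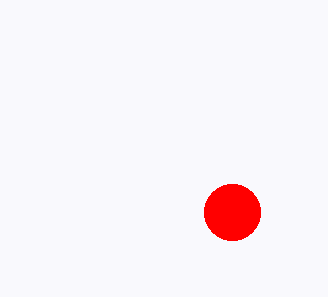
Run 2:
x = 232, y = 212, r = 28, c = 'red'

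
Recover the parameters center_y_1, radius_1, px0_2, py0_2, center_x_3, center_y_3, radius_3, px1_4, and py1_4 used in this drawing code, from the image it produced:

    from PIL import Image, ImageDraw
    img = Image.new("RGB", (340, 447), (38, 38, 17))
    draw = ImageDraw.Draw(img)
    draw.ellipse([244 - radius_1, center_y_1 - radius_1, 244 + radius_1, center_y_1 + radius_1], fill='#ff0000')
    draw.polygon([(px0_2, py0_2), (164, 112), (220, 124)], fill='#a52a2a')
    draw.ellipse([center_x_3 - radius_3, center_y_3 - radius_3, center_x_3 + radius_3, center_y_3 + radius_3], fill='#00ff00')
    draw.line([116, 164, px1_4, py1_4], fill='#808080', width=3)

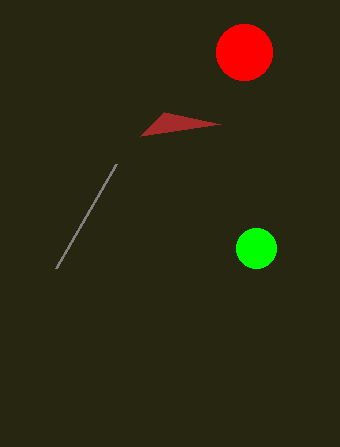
center_y_1 = 52
radius_1 = 28
px0_2 = 140
py0_2 = 136
center_x_3 = 256
center_y_3 = 248
radius_3 = 20
px1_4 = 56
py1_4 = 268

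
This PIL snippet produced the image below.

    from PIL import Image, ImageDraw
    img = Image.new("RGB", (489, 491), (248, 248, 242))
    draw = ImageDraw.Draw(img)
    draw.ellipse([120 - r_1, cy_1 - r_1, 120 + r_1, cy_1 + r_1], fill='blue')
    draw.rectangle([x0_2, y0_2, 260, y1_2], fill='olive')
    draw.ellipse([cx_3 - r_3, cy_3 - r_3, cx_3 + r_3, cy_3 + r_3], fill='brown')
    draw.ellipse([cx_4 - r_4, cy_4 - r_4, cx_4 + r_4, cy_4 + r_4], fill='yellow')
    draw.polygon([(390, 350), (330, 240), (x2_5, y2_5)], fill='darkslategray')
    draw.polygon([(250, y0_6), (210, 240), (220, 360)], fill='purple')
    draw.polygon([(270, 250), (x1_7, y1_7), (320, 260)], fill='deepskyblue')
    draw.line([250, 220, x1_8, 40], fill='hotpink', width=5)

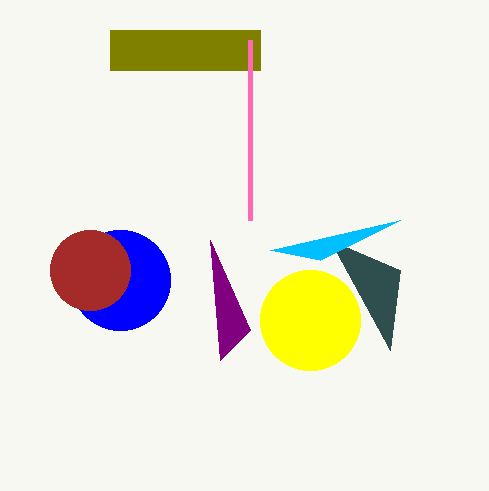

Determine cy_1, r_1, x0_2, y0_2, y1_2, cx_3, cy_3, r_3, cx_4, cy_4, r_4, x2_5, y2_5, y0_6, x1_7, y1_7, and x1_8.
cy_1 = 280; r_1 = 50; x0_2 = 110; y0_2 = 30; y1_2 = 70; cx_3 = 90; cy_3 = 270; r_3 = 40; cx_4 = 310; cy_4 = 320; r_4 = 50; x2_5 = 400; y2_5 = 270; y0_6 = 330; x1_7 = 400; y1_7 = 220; x1_8 = 250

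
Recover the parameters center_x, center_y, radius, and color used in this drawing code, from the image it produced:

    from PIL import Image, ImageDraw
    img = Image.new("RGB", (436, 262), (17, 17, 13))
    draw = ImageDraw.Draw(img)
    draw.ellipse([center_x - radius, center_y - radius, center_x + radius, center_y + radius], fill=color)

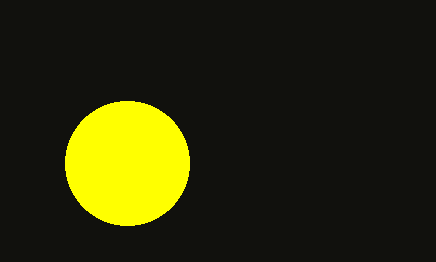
center_x = 127
center_y = 163
radius = 62
color = 'yellow'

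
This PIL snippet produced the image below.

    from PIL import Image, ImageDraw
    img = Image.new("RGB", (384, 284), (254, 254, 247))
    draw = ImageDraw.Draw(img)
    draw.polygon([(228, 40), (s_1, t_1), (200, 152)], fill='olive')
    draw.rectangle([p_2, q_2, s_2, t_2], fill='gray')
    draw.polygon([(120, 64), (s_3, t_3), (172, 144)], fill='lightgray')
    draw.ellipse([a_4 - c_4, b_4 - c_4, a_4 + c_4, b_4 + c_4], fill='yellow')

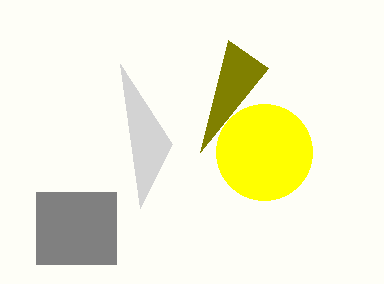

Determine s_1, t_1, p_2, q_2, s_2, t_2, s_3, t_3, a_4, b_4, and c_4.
s_1 = 268
t_1 = 68
p_2 = 36
q_2 = 192
s_2 = 116
t_2 = 264
s_3 = 140
t_3 = 208
a_4 = 264
b_4 = 152
c_4 = 48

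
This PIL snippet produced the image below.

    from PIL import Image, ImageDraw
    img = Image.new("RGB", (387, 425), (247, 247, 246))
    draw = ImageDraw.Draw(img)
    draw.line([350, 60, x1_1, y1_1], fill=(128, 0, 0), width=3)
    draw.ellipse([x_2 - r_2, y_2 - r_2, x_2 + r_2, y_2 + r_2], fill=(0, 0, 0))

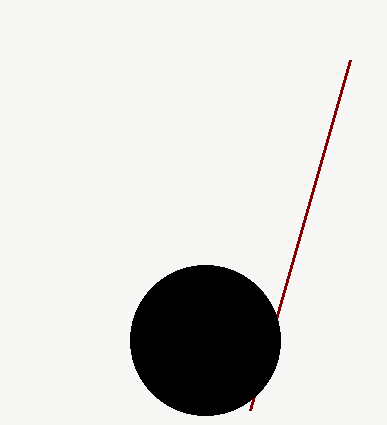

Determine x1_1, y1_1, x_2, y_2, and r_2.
x1_1 = 250, y1_1 = 410, x_2 = 205, y_2 = 340, r_2 = 75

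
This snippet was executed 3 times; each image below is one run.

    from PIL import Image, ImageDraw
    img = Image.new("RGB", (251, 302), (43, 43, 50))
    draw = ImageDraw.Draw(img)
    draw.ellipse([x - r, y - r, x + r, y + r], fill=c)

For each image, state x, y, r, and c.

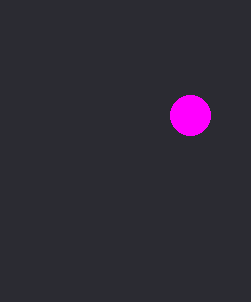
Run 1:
x = 190, y = 115, r = 20, c = 'magenta'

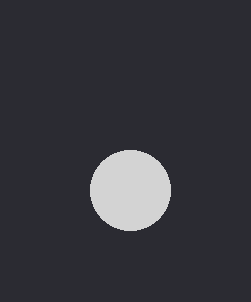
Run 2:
x = 130, y = 190, r = 40, c = 'lightgray'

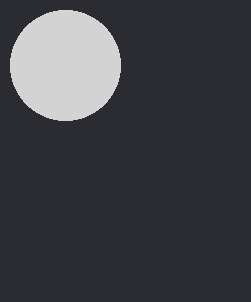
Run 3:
x = 65; y = 65; r = 55; c = 'lightgray'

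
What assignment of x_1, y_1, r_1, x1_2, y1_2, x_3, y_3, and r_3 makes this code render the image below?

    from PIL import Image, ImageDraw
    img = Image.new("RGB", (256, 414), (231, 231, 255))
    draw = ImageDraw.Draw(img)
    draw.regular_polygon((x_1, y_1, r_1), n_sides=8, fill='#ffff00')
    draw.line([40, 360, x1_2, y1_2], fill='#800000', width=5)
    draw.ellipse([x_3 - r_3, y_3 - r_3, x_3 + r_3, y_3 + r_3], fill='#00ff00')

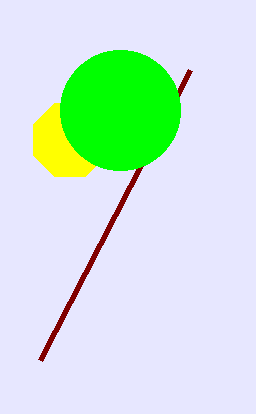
x_1 = 70, y_1 = 140, r_1 = 40, x1_2 = 190, y1_2 = 70, x_3 = 120, y_3 = 110, r_3 = 60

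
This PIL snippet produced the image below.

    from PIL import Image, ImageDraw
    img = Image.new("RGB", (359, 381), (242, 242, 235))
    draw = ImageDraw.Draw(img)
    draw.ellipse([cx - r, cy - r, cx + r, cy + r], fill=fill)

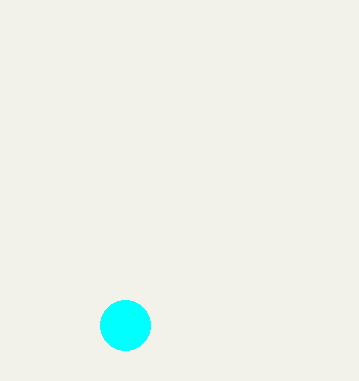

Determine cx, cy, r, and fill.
cx = 125; cy = 325; r = 25; fill = 'cyan'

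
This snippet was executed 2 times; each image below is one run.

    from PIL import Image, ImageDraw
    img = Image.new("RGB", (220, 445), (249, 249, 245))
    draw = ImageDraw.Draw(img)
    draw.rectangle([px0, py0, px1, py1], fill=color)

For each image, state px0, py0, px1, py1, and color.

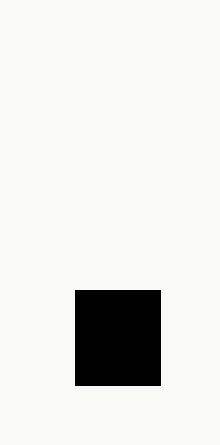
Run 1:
px0 = 75
py0 = 290
px1 = 160
py1 = 385
color = 'black'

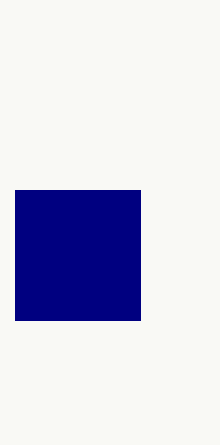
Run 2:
px0 = 15; py0 = 190; px1 = 140; py1 = 320; color = 'navy'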